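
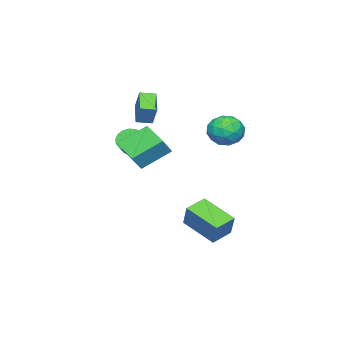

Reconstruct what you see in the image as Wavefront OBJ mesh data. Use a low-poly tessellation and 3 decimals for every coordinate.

v -1.824 2.165 1.931
v -0.901 2.531 2.362
v -1.039 0.649 1.538
v -0.116 1.015 1.969
v -0.963 0.797 2.608
v -1.449 1.734 2.851
v -0.491 1.446 1.049
v -0.977 2.383 1.292
v -0.078 2.087 1.818
v -0.369 1.686 2.781
v -1.571 1.494 1.119
v -1.862 1.093 2.082
v -1.432 2.481 2.181
v -0.508 0.699 1.719
v -1.006 0.571 2.094
v -0.464 0.786 2.348
v -1.754 2.013 2.468
v -1.211 2.228 2.722
v -1.247 1.209 2.866
v -0.729 0.952 1.178
v -0.186 1.167 1.432
v -1.476 2.394 1.552
v -0.934 2.609 1.806
v -0.693 1.971 1.034
v -0.405 2.435 2.115
v 0.057 1.544 1.884
v -0.164 1.797 1.343
v -0.45 2.348 1.486
v -0.576 2.2 2.681
v -0.114 1.309 2.45
v -0.612 1.181 2.825
v -0.898 1.731 2.968
v -0.092 1.939 2.361
v -1.826 1.871 1.45
v -1.364 0.98 1.219
v -1.042 1.449 0.932
v -1.328 1.999 1.075
v -1.997 1.636 2.016
v -1.535 0.745 1.785
v -1.49 0.832 2.414
v -1.776 1.383 2.557
v -1.848 1.241 1.539
v 1.44 -2.521 0.865
v 1.802 -2.203 0.239
v 2.662 -1.901 0.889
v 2.3 -2.219 1.515
v 1.613 -1.934 0.364
v 2.473 -1.633 1.015
v 1.389 -1.782 0.589
v 2.25 -1.481 1.24
v 1.176 -1.776 0.869
v 2.036 -1.475 1.519
v 1.015 -1.918 1.147
v 1.875 -1.616 1.798
v 0.938 -2.179 1.37
v 1.799 -1.877 2.02
v 0.96 -2.507 1.493
v 1.821 -2.206 2.143
v 1.078 -2.839 1.491
v 1.938 -2.537 2.141
v 1.267 -3.107 1.365
v 2.127 -2.806 2.016
v 1.49 -3.259 1.14
v 2.351 -2.958 1.791
v 1.704 -3.265 0.861
v 2.564 -2.964 1.511
v 1.865 -3.124 0.582
v 2.725 -2.822 1.233
v 1.941 -2.863 0.36
v 2.802 -2.561 1.01
v 1.919 -2.534 0.237
v 2.78 -2.233 0.887
v 0.667 -2.981 2.2
v -0.381 -3.734 2.964
v 0.083 -2.294 2.075
v -0.965 -3.047 2.839
v 1.105 -2.393 3.381
v 0.057 -3.146 4.145
v 0.521 -1.706 3.256
v -0.527 -2.459 4.02
v 3.588 -1.597 1.037
v 2.378 -0.549 2.098
v 4.44 -0.069 0.5
v 3.23 0.979 1.561
v 4.29 -1.679 1.919
v 3.08 -0.631 2.98
v 5.142 -0.151 1.382
v 3.932 0.897 2.443
v 2.556 1.229 -3.625
v 1.349 1.546 -3.263
v 2.798 3.177 -4.524
v 1.591 3.495 -4.162
v 3.089 1.765 -2.318
v 1.882 2.083 -1.956
v 3.331 3.714 -3.217
v 2.124 4.031 -2.855
f 1 38 17
f 38 12 41
f 17 41 6
f 38 41 17
f 1 17 13
f 17 6 18
f 13 18 2
f 17 18 13
f 1 13 22
f 13 2 23
f 22 23 8
f 13 23 22
f 1 22 34
f 22 8 37
f 34 37 11
f 22 37 34
f 1 34 38
f 34 11 42
f 38 42 12
f 34 42 38
f 2 18 29
f 18 6 32
f 29 32 10
f 18 32 29
f 6 41 19
f 41 12 40
f 19 40 5
f 41 40 19
f 12 42 39
f 42 11 35
f 39 35 3
f 42 35 39
f 11 37 36
f 37 8 24
f 36 24 7
f 37 24 36
f 8 23 28
f 23 2 25
f 28 25 9
f 23 25 28
f 4 30 16
f 30 10 31
f 16 31 5
f 30 31 16
f 4 16 14
f 16 5 15
f 14 15 3
f 16 15 14
f 4 14 21
f 14 3 20
f 21 20 7
f 14 20 21
f 4 21 26
f 21 7 27
f 26 27 9
f 21 27 26
f 4 26 30
f 26 9 33
f 30 33 10
f 26 33 30
f 5 31 19
f 31 10 32
f 19 32 6
f 31 32 19
f 3 15 39
f 15 5 40
f 39 40 12
f 15 40 39
f 7 20 36
f 20 3 35
f 36 35 11
f 20 35 36
f 9 27 28
f 27 7 24
f 28 24 8
f 27 24 28
f 10 33 29
f 33 9 25
f 29 25 2
f 33 25 29
f 44 43 47
f 44 47 45
f 45 47 48
f 45 48 46
f 47 43 49
f 47 49 48
f 48 49 50
f 48 50 46
f 49 43 51
f 49 51 50
f 50 51 52
f 50 52 46
f 51 43 53
f 51 53 52
f 52 53 54
f 52 54 46
f 53 43 55
f 53 55 54
f 54 55 56
f 54 56 46
f 55 43 57
f 55 57 56
f 56 57 58
f 56 58 46
f 57 43 59
f 57 59 58
f 58 59 60
f 58 60 46
f 59 43 61
f 59 61 60
f 60 61 62
f 60 62 46
f 61 43 63
f 61 63 62
f 62 63 64
f 62 64 46
f 63 43 65
f 63 65 64
f 64 65 66
f 64 66 46
f 65 43 67
f 65 67 66
f 66 67 68
f 66 68 46
f 67 43 69
f 67 69 68
f 68 69 70
f 68 70 46
f 69 43 71
f 69 71 70
f 70 71 72
f 70 72 46
f 71 43 44
f 71 44 72
f 72 44 45
f 72 45 46
f 74 76 73
f 77 74 73
f 73 76 75
f 75 77 73
f 74 80 76
f 78 74 77
f 78 80 74
f 76 80 75
f 79 77 75
f 75 80 79
f 79 78 77
f 80 78 79
f 82 84 81
f 85 82 81
f 81 84 83
f 83 85 81
f 82 88 84
f 86 82 85
f 86 88 82
f 84 88 83
f 87 85 83
f 83 88 87
f 87 86 85
f 88 86 87
f 90 92 89
f 93 90 89
f 89 92 91
f 91 93 89
f 90 96 92
f 94 90 93
f 94 96 90
f 92 96 91
f 95 93 91
f 91 96 95
f 95 94 93
f 96 94 95



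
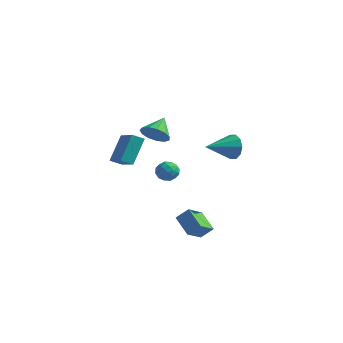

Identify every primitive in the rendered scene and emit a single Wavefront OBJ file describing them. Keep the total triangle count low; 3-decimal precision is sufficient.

v -2.292 2.495 0.719
v -1.857 2.954 -0.055
v -2.288 3.845 1.521
v -2.413 3.002 -0.134
v -2.93 2.89 0.058
v -3.245 2.652 0.46
v -3.258 2.365 0.944
v -2.964 2.118 1.357
v -2.457 1.992 1.567
v -1.897 2.025 1.508
v -1.463 2.207 1.199
v -1.293 2.481 0.737
v -1.439 2.759 0.269
v 0.267 -0.221 -0.305
v 0.839 -0.733 -0.293
v -0.519 -1.087 0.113
v 0.053 -1.599 0.125
v 0.05 -1.016 0.624
v 0.535 -0.481 0.366
v -0.215 -1.339 -0.546
v 0.27 -0.804 -0.804
v 0.54 -1.424 -0.441
v 0.704 -1.225 0.281
v -0.384 -0.595 -0.461
v -0.22 -0.396 0.261
v 0.622 -0.401 -0.335
v -0.302 -1.419 0.155
v -0.304 -1.076 0.449
v 0.032 -1.377 0.456
v 0.444 -0.252 0.051
v 0.779 -0.554 0.059
v 0.316 -0.72 0.597
v -0.459 -1.266 -0.239
v -0.124 -1.568 -0.231
v 0.288 -0.443 -0.636
v 0.624 -0.744 -0.629
v 0.004 -1.1 -0.777
v 0.782 -1.108 -0.416
v 0.321 -1.618 -0.17
v 0.163 -1.465 -0.564
v 0.448 -1.15 -0.716
v 0.879 -0.991 0.009
v 0.417 -1.5 0.255
v 0.415 -1.157 0.548
v 0.7 -0.842 0.396
v 0.703 -1.397 -0.078
v -0.097 -0.32 -0.435
v -0.559 -0.829 -0.189
v -0.38 -0.978 -0.576
v -0.095 -0.663 -0.728
v -0.001 -0.202 -0.01
v -0.462 -0.712 0.236
v -0.128 -0.67 0.536
v 0.157 -0.355 0.384
v -0.383 -0.423 -0.102
v -5.05 1.77 -1.901
v -4.95 3.169 -0.351
v -4.406 2.173 -2.305
v -4.306 3.571 -0.755
v -3.674 0.569 -0.905
v -3.574 1.967 0.645
v -3.03 0.971 -1.309
v -2.93 2.37 0.241
v 2.179 -2.46 -4.145
v 1.057 -1.675 -3.462
v 2.486 -1.237 -5.046
v 1.364 -0.452 -4.363
v 2.856 -2.108 -3.437
v 1.734 -1.323 -2.754
v 3.163 -0.885 -4.338
v 2.041 -0.1 -3.655
v 4.269 -0.738 2.903
v 4.741 -0.807 3.689
v 3.191 -2.242 3.417
v 4.3 -0.46 3.779
v 3.847 -0.219 3.534
v 3.555 -0.177 3.047
v 3.536 -0.349 2.506
v 3.797 -0.67 2.116
v 4.239 -1.017 2.026
v 4.691 -1.258 2.271
v 4.983 -1.3 2.758
v 5.002 -1.128 3.299
f 2 1 4
f 2 4 3
f 4 1 5
f 4 5 3
f 5 1 6
f 5 6 3
f 6 1 7
f 6 7 3
f 7 1 8
f 7 8 3
f 8 1 9
f 8 9 3
f 9 1 10
f 9 10 3
f 10 1 11
f 10 11 3
f 11 1 12
f 11 12 3
f 12 1 13
f 12 13 3
f 13 1 2
f 13 2 3
f 14 51 30
f 51 25 54
f 30 54 19
f 51 54 30
f 14 30 26
f 30 19 31
f 26 31 15
f 30 31 26
f 14 26 35
f 26 15 36
f 35 36 21
f 26 36 35
f 14 35 47
f 35 21 50
f 47 50 24
f 35 50 47
f 14 47 51
f 47 24 55
f 51 55 25
f 47 55 51
f 15 31 42
f 31 19 45
f 42 45 23
f 31 45 42
f 19 54 32
f 54 25 53
f 32 53 18
f 54 53 32
f 25 55 52
f 55 24 48
f 52 48 16
f 55 48 52
f 24 50 49
f 50 21 37
f 49 37 20
f 50 37 49
f 21 36 41
f 36 15 38
f 41 38 22
f 36 38 41
f 17 43 29
f 43 23 44
f 29 44 18
f 43 44 29
f 17 29 27
f 29 18 28
f 27 28 16
f 29 28 27
f 17 27 34
f 27 16 33
f 34 33 20
f 27 33 34
f 17 34 39
f 34 20 40
f 39 40 22
f 34 40 39
f 17 39 43
f 39 22 46
f 43 46 23
f 39 46 43
f 18 44 32
f 44 23 45
f 32 45 19
f 44 45 32
f 16 28 52
f 28 18 53
f 52 53 25
f 28 53 52
f 20 33 49
f 33 16 48
f 49 48 24
f 33 48 49
f 22 40 41
f 40 20 37
f 41 37 21
f 40 37 41
f 23 46 42
f 46 22 38
f 42 38 15
f 46 38 42
f 57 59 56
f 60 57 56
f 56 59 58
f 58 60 56
f 57 63 59
f 61 57 60
f 61 63 57
f 59 63 58
f 62 60 58
f 58 63 62
f 62 61 60
f 63 61 62
f 65 67 64
f 68 65 64
f 64 67 66
f 66 68 64
f 65 71 67
f 69 65 68
f 69 71 65
f 67 71 66
f 70 68 66
f 66 71 70
f 70 69 68
f 71 69 70
f 73 72 75
f 73 75 74
f 75 72 76
f 75 76 74
f 76 72 77
f 76 77 74
f 77 72 78
f 77 78 74
f 78 72 79
f 78 79 74
f 79 72 80
f 79 80 74
f 80 72 81
f 80 81 74
f 81 72 82
f 81 82 74
f 82 72 83
f 82 83 74
f 83 72 73
f 83 73 74



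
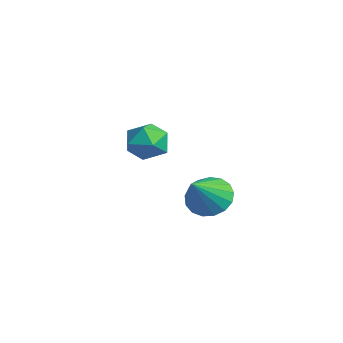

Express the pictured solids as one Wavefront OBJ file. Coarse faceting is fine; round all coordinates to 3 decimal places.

v -3.462 -2.745 0.823
v -2.531 -3.048 0.537
v -3.769 -4.252 1.423
v -2.838 -4.555 1.137
v -2.945 -3.885 1.898
v -2.755 -2.954 1.528
v -3.545 -4.346 0.432
v -3.355 -3.415 0.062
v -2.582 -4.038 0.296
v -2.211 -3.753 1.202
v -4.089 -3.547 0.758
v -3.718 -3.262 1.664
v 1.362 -2.851 -0.094
v 2.219 -2.558 -0.468
v 2.318 -3.949 1.234
v 2.126 -2.238 -0.137
v 1.858 -2.06 0.204
v 1.476 -2.062 0.477
v 1.068 -2.245 0.619
v 0.728 -2.567 0.598
v 0.533 -2.954 0.418
v 0.527 -3.318 0.122
v 0.713 -3.574 -0.224
v 1.048 -3.665 -0.54
v 1.454 -3.569 -0.754
v 1.84 -3.309 -0.816
v 2.116 -2.944 -0.713
f 1 12 6
f 1 6 2
f 1 2 8
f 1 8 11
f 1 11 12
f 2 6 10
f 6 12 5
f 12 11 3
f 11 8 7
f 8 2 9
f 4 10 5
f 4 5 3
f 4 3 7
f 4 7 9
f 4 9 10
f 5 10 6
f 3 5 12
f 7 3 11
f 9 7 8
f 10 9 2
f 14 13 16
f 14 16 15
f 16 13 17
f 16 17 15
f 17 13 18
f 17 18 15
f 18 13 19
f 18 19 15
f 19 13 20
f 19 20 15
f 20 13 21
f 20 21 15
f 21 13 22
f 21 22 15
f 22 13 23
f 22 23 15
f 23 13 24
f 23 24 15
f 24 13 25
f 24 25 15
f 25 13 26
f 25 26 15
f 26 13 27
f 26 27 15
f 27 13 14
f 27 14 15



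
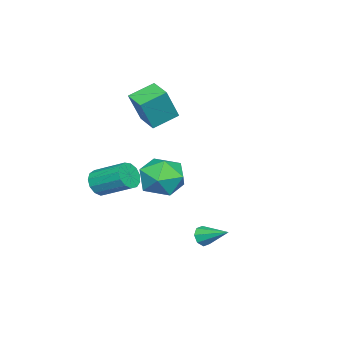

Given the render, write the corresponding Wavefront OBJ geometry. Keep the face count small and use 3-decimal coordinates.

v 1.448 1.363 -2.083
v 1.74 1.523 -2.521
v 1.692 2.637 -1.457
v 1.331 1.618 -2.556
v 0.991 1.564 -2.314
v 0.919 1.392 -1.936
v 1.157 1.203 -1.645
v 1.565 1.108 -1.61
v 1.905 1.162 -1.852
v 1.978 1.334 -2.23
v -1.766 -0.998 -0.834
v -0.965 -0.668 0.024
v -1.295 -2.892 -0.544
v -0.494 -2.562 0.314
v -1.69 -2.436 0.516
v -1.981 -1.265 0.337
v -0.279 -2.295 -0.857
v -0.57 -1.124 -1.036
v -0.045 -1.469 0.01
v -0.917 -1.556 0.858
v -1.343 -2.004 -1.378
v -2.215 -2.091 -0.53
v 2.765 -2.863 0.821
v 2.986 -3.187 1.413
v 3.077 -1.7 2.191
v 2.855 -1.377 1.599
v 3.315 -3.097 1.204
v 3.406 -1.611 1.982
v 3.469 -2.933 0.873
v 3.56 -1.447 1.651
v 3.4 -2.747 0.526
v 3.491 -1.261 1.304
v 3.129 -2.598 0.272
v 3.219 -1.112 1.05
v 2.742 -2.533 0.193
v 2.833 -1.047 0.971
v 2.363 -2.573 0.313
v 2.453 -1.086 1.091
v 2.111 -2.705 0.594
v 2.201 -1.218 1.373
v 2.067 -2.887 0.948
v 2.157 -1.401 1.726
v 2.244 -3.062 1.261
v 2.335 -1.576 2.039
v 2.587 -3.173 1.434
v 2.677 -1.687 2.212
v -2.684 -3.561 2.416
v -1.937 -3.816 4.067
v -3.656 -2.744 2.982
v -2.909 -2.999 4.633
v -1.991 -2.621 2.247
v -1.244 -2.876 3.898
v -2.963 -1.804 2.813
v -2.216 -2.059 4.464
f 2 1 4
f 2 4 3
f 4 1 5
f 4 5 3
f 5 1 6
f 5 6 3
f 6 1 7
f 6 7 3
f 7 1 8
f 7 8 3
f 8 1 9
f 8 9 3
f 9 1 10
f 9 10 3
f 10 1 2
f 10 2 3
f 11 22 16
f 11 16 12
f 11 12 18
f 11 18 21
f 11 21 22
f 12 16 20
f 16 22 15
f 22 21 13
f 21 18 17
f 18 12 19
f 14 20 15
f 14 15 13
f 14 13 17
f 14 17 19
f 14 19 20
f 15 20 16
f 13 15 22
f 17 13 21
f 19 17 18
f 20 19 12
f 24 23 27
f 24 27 25
f 25 27 28
f 25 28 26
f 27 23 29
f 27 29 28
f 28 29 30
f 28 30 26
f 29 23 31
f 29 31 30
f 30 31 32
f 30 32 26
f 31 23 33
f 31 33 32
f 32 33 34
f 32 34 26
f 33 23 35
f 33 35 34
f 34 35 36
f 34 36 26
f 35 23 37
f 35 37 36
f 36 37 38
f 36 38 26
f 37 23 39
f 37 39 38
f 38 39 40
f 38 40 26
f 39 23 41
f 39 41 40
f 40 41 42
f 40 42 26
f 41 23 43
f 41 43 42
f 42 43 44
f 42 44 26
f 43 23 45
f 43 45 44
f 44 45 46
f 44 46 26
f 45 23 24
f 45 24 46
f 46 24 25
f 46 25 26
f 48 50 47
f 51 48 47
f 47 50 49
f 49 51 47
f 48 54 50
f 52 48 51
f 52 54 48
f 50 54 49
f 53 51 49
f 49 54 53
f 53 52 51
f 54 52 53



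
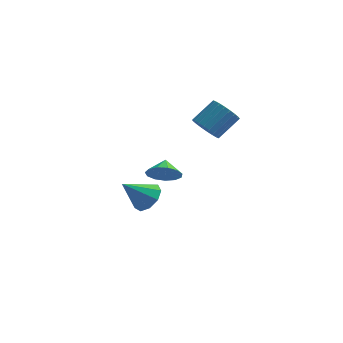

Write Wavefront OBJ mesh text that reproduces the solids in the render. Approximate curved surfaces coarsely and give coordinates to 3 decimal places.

v 1.191 -3.848 1.373
v 1.696 -3.372 0.668
v 1.109 -2.972 1.907
v 1.158 -3.336 0.527
v 0.63 -3.463 0.654
v 0.28 -3.712 1.01
v 0.219 -4.004 1.481
v 0.467 -4.248 1.918
v 0.944 -4.364 2.181
v 1.5 -4.317 2.188
v 1.958 -4.121 1.936
v 2.172 -3.838 1.506
v 2.074 -3.559 1.032
v -0.444 -0.307 -3.029
v 0.024 0.283 -2.312
v -1.716 -0.973 -1.651
v -0.502 0.648 -2.621
v -1.001 0.566 -3.121
v -1.24 0.076 -3.578
v -1.106 -0.594 -3.778
v -0.662 -1.129 -3.628
v -0.116 -1.28 -3.197
v 0.276 -0.975 -2.687
v 0.331 -0.358 -2.338
v 2.899 -1.137 3.387
v 3.609 -1.175 2.772
v 4.551 -0.201 3.799
v 3.841 -0.163 4.413
v 3.429 -0.878 2.655
v 4.371 0.096 3.682
v 3.168 -0.62 2.649
v 4.11 0.354 3.676
v 2.867 -0.441 2.756
v 3.809 0.533 3.783
v 2.57 -0.368 2.959
v 3.512 0.606 3.985
v 2.323 -0.411 3.226
v 3.265 0.563 4.253
v 2.164 -0.566 3.519
v 3.106 0.408 4.545
v 2.117 -0.807 3.791
v 3.059 0.167 4.818
v 2.189 -1.099 4.001
v 3.131 -0.125 5.028
v 2.369 -1.396 4.118
v 3.311 -0.422 5.145
v 2.63 -1.654 4.124
v 3.572 -0.68 5.151
v 2.931 -1.833 4.017
v 3.873 -0.859 5.044
v 3.228 -1.906 3.815
v 4.17 -0.932 4.841
v 3.475 -1.863 3.547
v 4.417 -0.889 4.574
v 3.634 -1.708 3.255
v 4.576 -0.734 4.281
v 3.681 -1.467 2.982
v 4.623 -0.493 4.009
f 2 1 4
f 2 4 3
f 4 1 5
f 4 5 3
f 5 1 6
f 5 6 3
f 6 1 7
f 6 7 3
f 7 1 8
f 7 8 3
f 8 1 9
f 8 9 3
f 9 1 10
f 9 10 3
f 10 1 11
f 10 11 3
f 11 1 12
f 11 12 3
f 12 1 13
f 12 13 3
f 13 1 2
f 13 2 3
f 15 14 17
f 15 17 16
f 17 14 18
f 17 18 16
f 18 14 19
f 18 19 16
f 19 14 20
f 19 20 16
f 20 14 21
f 20 21 16
f 21 14 22
f 21 22 16
f 22 14 23
f 22 23 16
f 23 14 24
f 23 24 16
f 24 14 15
f 24 15 16
f 26 25 29
f 26 29 27
f 27 29 30
f 27 30 28
f 29 25 31
f 29 31 30
f 30 31 32
f 30 32 28
f 31 25 33
f 31 33 32
f 32 33 34
f 32 34 28
f 33 25 35
f 33 35 34
f 34 35 36
f 34 36 28
f 35 25 37
f 35 37 36
f 36 37 38
f 36 38 28
f 37 25 39
f 37 39 38
f 38 39 40
f 38 40 28
f 39 25 41
f 39 41 40
f 40 41 42
f 40 42 28
f 41 25 43
f 41 43 42
f 42 43 44
f 42 44 28
f 43 25 45
f 43 45 44
f 44 45 46
f 44 46 28
f 45 25 47
f 45 47 46
f 46 47 48
f 46 48 28
f 47 25 49
f 47 49 48
f 48 49 50
f 48 50 28
f 49 25 51
f 49 51 50
f 50 51 52
f 50 52 28
f 51 25 53
f 51 53 52
f 52 53 54
f 52 54 28
f 53 25 55
f 53 55 54
f 54 55 56
f 54 56 28
f 55 25 57
f 55 57 56
f 56 57 58
f 56 58 28
f 57 25 26
f 57 26 58
f 58 26 27
f 58 27 28



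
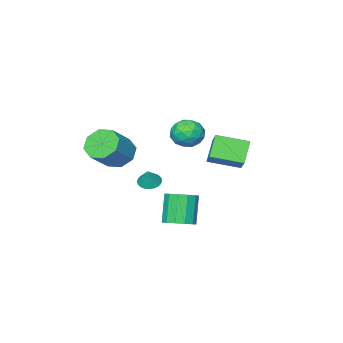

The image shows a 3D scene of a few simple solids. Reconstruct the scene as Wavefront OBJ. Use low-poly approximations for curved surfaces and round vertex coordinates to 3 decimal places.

v 0.46 -0.954 -3.915
v 1.088 -0.973 -4.175
v 0.88 -0.606 -2.925
v 1.015 -0.724 -4.232
v 0.858 -0.51 -4.241
v 0.641 -0.364 -4.2
v 0.395 -0.308 -4.115
v 0.16 -0.35 -4
v -0.03 -0.484 -3.872
v -0.145 -0.69 -3.751
v -0.168 -0.936 -3.654
v -0.096 -1.185 -3.597
v 0.061 -1.399 -3.589
v 0.279 -1.545 -3.63
v 0.524 -1.601 -3.714
v 0.76 -1.559 -3.829
v 0.949 -1.424 -3.957
v 1.065 -1.219 -4.078
v -1.218 1.623 -0.13
v -0.601 1.293 -0.872
v -0.919 0.247 0.732
v -0.302 -0.083 -0.01
v -0.028 0.715 0.564
v -0.213 1.565 0.032
v -1.307 -0.025 -0.172
v -1.492 0.825 -0.704
v -0.656 0.274 -0.897
v 0.135 0.731 -0.443
v -1.655 0.809 0.303
v -0.864 1.266 0.757
v -0.936 1.578 -0.576
v -0.584 -0.038 0.436
v -0.423 0.43 0.774
v -0.06 0.236 0.338
v -0.708 1.738 -0.046
v -0.345 1.544 -0.481
v -0.008 1.205 0.362
v -1.175 -0.004 0.341
v -0.812 -0.198 -0.094
v -1.46 1.304 -0.478
v -1.097 1.11 -0.914
v -1.512 0.335 -0.502
v -0.605 0.786 -1.027
v -0.429 -0.023 -0.521
v -1.02 0.012 -0.616
v -1.129 0.511 -0.929
v -0.141 1.054 -0.76
v 0.035 0.246 -0.254
v 0.196 0.715 0.084
v 0.087 1.214 -0.229
v -0.173 0.456 -0.775
v -1.555 1.294 0.114
v -1.379 0.486 0.62
v -1.607 0.326 0.089
v -1.716 0.825 -0.224
v -1.091 1.563 0.381
v -0.915 0.754 0.887
v -0.391 1.029 0.789
v -0.5 1.528 0.476
v -1.347 1.084 0.635
v 3.157 -0.261 -0.726
v 3.851 -0.321 -1.539
v 5.277 0.02 -0.346
v 4.583 0.081 0.466
v 3.571 0.439 -1.422
v 4.997 0.781 -0.229
v 3.049 0.79 -0.897
v 4.474 1.131 0.295
v 2.59 0.525 -0.273
v 4.016 0.866 0.92
v 2.463 -0.2 0.086
v 3.889 0.141 1.279
v 2.743 -0.961 -0.031
v 4.169 -0.619 1.162
v 3.266 -1.311 -0.555
v 4.691 -0.97 0.637
v 3.724 -1.046 -1.18
v 5.15 -0.705 0.013
v -1.4 1.599 -2.101
v -2.276 1.107 -0.908
v -2.712 2.906 -2.525
v -3.588 2.414 -1.332
v -0.712 2.586 -1.188
v -1.588 2.094 0.005
v -2.024 3.893 -1.612
v -2.9 3.401 -0.419
v 2.772 4.116 -4.48
v 3.609 4.118 -4.149
v 2.945 3.565 -2.468
v 2.108 3.564 -2.8
v 3.423 4.583 -4.07
v 2.759 4.03 -2.389
v 3.03 4.9 -4.121
v 2.366 4.347 -2.44
v 2.556 4.968 -4.286
v 1.891 4.415 -2.605
v 2.15 4.766 -4.513
v 1.485 4.213 -2.832
v 1.942 4.357 -4.73
v 1.277 3.805 -3.049
v 1.997 3.872 -4.867
v 1.333 3.32 -3.186
v 2.299 3.465 -4.882
v 1.634 2.912 -3.201
v 2.75 3.264 -4.769
v 2.086 2.712 -3.088
v 3.209 3.334 -4.565
v 2.545 2.781 -2.884
v 3.529 3.652 -4.334
v 2.865 3.1 -2.653
f 2 1 4
f 2 4 3
f 4 1 5
f 4 5 3
f 5 1 6
f 5 6 3
f 6 1 7
f 6 7 3
f 7 1 8
f 7 8 3
f 8 1 9
f 8 9 3
f 9 1 10
f 9 10 3
f 10 1 11
f 10 11 3
f 11 1 12
f 11 12 3
f 12 1 13
f 12 13 3
f 13 1 14
f 13 14 3
f 14 1 15
f 14 15 3
f 15 1 16
f 15 16 3
f 16 1 17
f 16 17 3
f 17 1 18
f 17 18 3
f 18 1 2
f 18 2 3
f 19 56 35
f 56 30 59
f 35 59 24
f 56 59 35
f 19 35 31
f 35 24 36
f 31 36 20
f 35 36 31
f 19 31 40
f 31 20 41
f 40 41 26
f 31 41 40
f 19 40 52
f 40 26 55
f 52 55 29
f 40 55 52
f 19 52 56
f 52 29 60
f 56 60 30
f 52 60 56
f 20 36 47
f 36 24 50
f 47 50 28
f 36 50 47
f 24 59 37
f 59 30 58
f 37 58 23
f 59 58 37
f 30 60 57
f 60 29 53
f 57 53 21
f 60 53 57
f 29 55 54
f 55 26 42
f 54 42 25
f 55 42 54
f 26 41 46
f 41 20 43
f 46 43 27
f 41 43 46
f 22 48 34
f 48 28 49
f 34 49 23
f 48 49 34
f 22 34 32
f 34 23 33
f 32 33 21
f 34 33 32
f 22 32 39
f 32 21 38
f 39 38 25
f 32 38 39
f 22 39 44
f 39 25 45
f 44 45 27
f 39 45 44
f 22 44 48
f 44 27 51
f 48 51 28
f 44 51 48
f 23 49 37
f 49 28 50
f 37 50 24
f 49 50 37
f 21 33 57
f 33 23 58
f 57 58 30
f 33 58 57
f 25 38 54
f 38 21 53
f 54 53 29
f 38 53 54
f 27 45 46
f 45 25 42
f 46 42 26
f 45 42 46
f 28 51 47
f 51 27 43
f 47 43 20
f 51 43 47
f 62 61 65
f 62 65 63
f 63 65 66
f 63 66 64
f 65 61 67
f 65 67 66
f 66 67 68
f 66 68 64
f 67 61 69
f 67 69 68
f 68 69 70
f 68 70 64
f 69 61 71
f 69 71 70
f 70 71 72
f 70 72 64
f 71 61 73
f 71 73 72
f 72 73 74
f 72 74 64
f 73 61 75
f 73 75 74
f 74 75 76
f 74 76 64
f 75 61 77
f 75 77 76
f 76 77 78
f 76 78 64
f 77 61 62
f 77 62 78
f 78 62 63
f 78 63 64
f 80 82 79
f 83 80 79
f 79 82 81
f 81 83 79
f 80 86 82
f 84 80 83
f 84 86 80
f 82 86 81
f 85 83 81
f 81 86 85
f 85 84 83
f 86 84 85
f 88 87 91
f 88 91 89
f 89 91 92
f 89 92 90
f 91 87 93
f 91 93 92
f 92 93 94
f 92 94 90
f 93 87 95
f 93 95 94
f 94 95 96
f 94 96 90
f 95 87 97
f 95 97 96
f 96 97 98
f 96 98 90
f 97 87 99
f 97 99 98
f 98 99 100
f 98 100 90
f 99 87 101
f 99 101 100
f 100 101 102
f 100 102 90
f 101 87 103
f 101 103 102
f 102 103 104
f 102 104 90
f 103 87 105
f 103 105 104
f 104 105 106
f 104 106 90
f 105 87 107
f 105 107 106
f 106 107 108
f 106 108 90
f 107 87 109
f 107 109 108
f 108 109 110
f 108 110 90
f 109 87 88
f 109 88 110
f 110 88 89
f 110 89 90



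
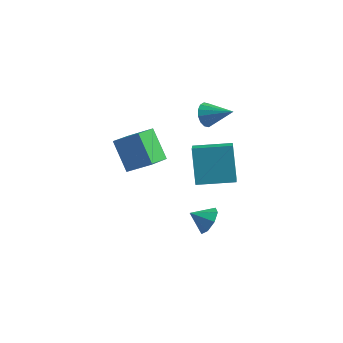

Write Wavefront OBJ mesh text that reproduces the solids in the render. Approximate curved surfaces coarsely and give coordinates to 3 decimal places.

v 2.767 -1.818 0.518
v 3.202 -2.763 1.193
v 2.087 -0.88 2.27
v 2.522 -1.825 2.945
v 4.498 -0.895 0.695
v 4.933 -1.84 1.37
v 3.818 0.043 2.447
v 4.253 -0.902 3.122
v 2.736 -0.3 -3.955
v 3.155 -0.126 -3.224
v 1.864 -0.68 -3.365
v 2.791 0.382 -3.433
v 2.396 0.49 -3.948
v 2.2 0.136 -4.467
v 2.318 -0.473 -4.686
v 2.681 -0.981 -4.477
v 3.076 -1.089 -3.962
v 3.273 -0.735 -3.443
v 1.61 1.632 2.582
v 1.885 2.021 2.003
v 3.05 1.708 3.318
v 1.746 2.289 2.247
v 1.57 2.381 2.581
v 1.405 2.272 2.915
v 1.295 1.992 3.16
v 1.269 1.615 3.25
v 1.334 1.243 3.161
v 1.473 0.975 2.917
v 1.649 0.883 2.583
v 1.814 0.992 2.249
v 1.924 1.272 2.004
v 1.95 1.649 1.914
v -3.382 2.541 -1.758
v -3.482 1.124 -1.137
v -2.051 2.845 -0.849
v -2.151 1.428 -0.228
v -2.209 1.812 -3.232
v -2.309 0.395 -2.611
v -0.878 2.116 -2.323
v -0.978 0.699 -1.702
f 2 4 1
f 5 2 1
f 1 4 3
f 3 5 1
f 2 8 4
f 6 2 5
f 6 8 2
f 4 8 3
f 7 5 3
f 3 8 7
f 7 6 5
f 8 6 7
f 10 9 12
f 10 12 11
f 12 9 13
f 12 13 11
f 13 9 14
f 13 14 11
f 14 9 15
f 14 15 11
f 15 9 16
f 15 16 11
f 16 9 17
f 16 17 11
f 17 9 18
f 17 18 11
f 18 9 10
f 18 10 11
f 20 19 22
f 20 22 21
f 22 19 23
f 22 23 21
f 23 19 24
f 23 24 21
f 24 19 25
f 24 25 21
f 25 19 26
f 25 26 21
f 26 19 27
f 26 27 21
f 27 19 28
f 27 28 21
f 28 19 29
f 28 29 21
f 29 19 30
f 29 30 21
f 30 19 31
f 30 31 21
f 31 19 32
f 31 32 21
f 32 19 20
f 32 20 21
f 34 36 33
f 37 34 33
f 33 36 35
f 35 37 33
f 34 40 36
f 38 34 37
f 38 40 34
f 36 40 35
f 39 37 35
f 35 40 39
f 39 38 37
f 40 38 39



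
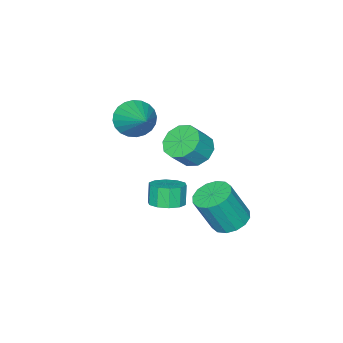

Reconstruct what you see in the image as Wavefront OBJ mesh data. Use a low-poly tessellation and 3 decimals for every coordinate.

v -1.819 3.976 -0.367
v -1.073 4.368 -0.538
v -0.435 3.896 1.155
v -1.181 3.504 1.327
v -1.329 4.682 -0.354
v -0.691 4.211 1.339
v -1.716 4.808 -0.174
v -1.078 4.336 1.52
v -2.131 4.71 -0.045
v -1.493 4.238 1.649
v -2.462 4.416 -0.002
v -1.824 3.944 1.691
v -2.621 4.003 -0.057
v -1.983 3.532 1.636
v -2.565 3.584 -0.195
v -1.927 3.112 1.498
v -2.309 3.269 -0.379
v -1.671 2.798 1.314
v -1.922 3.144 -0.56
v -1.284 2.672 1.134
v -1.507 3.242 -0.689
v -0.869 2.77 1.005
v -1.176 3.536 -0.731
v -0.538 3.064 0.962
v -1.017 3.948 -0.676
v -0.379 3.477 1.017
v -1.99 -1.321 3.15
v -1.222 -1.427 2.618
v -1.13 0.101 4.11
v -1.411 -1.181 2.423
v -1.688 -0.956 2.338
v -2.011 -0.786 2.377
v -2.331 -0.698 2.533
v -2.599 -0.705 2.784
v -2.774 -0.806 3.09
v -2.83 -0.985 3.405
v -2.758 -1.215 3.681
v -2.57 -1.462 3.877
v -2.293 -1.686 3.961
v -1.97 -1.856 3.923
v -1.65 -1.944 3.766
v -1.382 -1.937 3.516
v -1.206 -1.836 3.21
v -1.15 -1.657 2.894
v -1.374 2.495 3.418
v -0.839 2.073 2.894
v -0.111 1.923 3.757
v -0.646 2.345 4.282
v -0.713 2.589 2.876
v 0.016 2.439 3.74
v -0.839 3.069 3.066
v -0.111 2.919 3.93
v -1.17 3.33 3.391
v -0.441 3.18 4.254
v -1.579 3.272 3.725
v -0.85 3.122 4.589
v -1.909 2.917 3.943
v -1.181 2.767 4.806
v -2.036 2.401 3.96
v -1.307 2.251 4.824
v -1.909 1.921 3.77
v -1.181 1.771 4.634
v -1.579 1.66 3.446
v -0.85 1.51 4.309
v -1.17 1.718 3.111
v -0.441 1.568 3.975
v -1.557 0.8 -0.889
v -0.863 0.45 -0.744
v -1.17 0.23 0.193
v -1.863 0.58 0.049
v -0.824 0.921 -0.621
v -1.13 0.701 0.316
v -1.064 1.345 -0.6
v -1.37 1.126 0.337
v -1.493 1.562 -0.689
v -1.799 1.342 0.248
v -1.946 1.487 -0.855
v -2.252 1.267 0.083
v -2.25 1.15 -1.033
v -2.557 0.93 -0.096
v -2.29 0.679 -1.156
v -2.596 0.459 -0.219
v -2.05 0.254 -1.177
v -2.356 0.035 -0.24
v -1.621 0.038 -1.088
v -1.927 -0.182 -0.151
v -1.168 0.113 -0.923
v -1.474 -0.107 0.015
f 2 1 5
f 2 5 3
f 3 5 6
f 3 6 4
f 5 1 7
f 5 7 6
f 6 7 8
f 6 8 4
f 7 1 9
f 7 9 8
f 8 9 10
f 8 10 4
f 9 1 11
f 9 11 10
f 10 11 12
f 10 12 4
f 11 1 13
f 11 13 12
f 12 13 14
f 12 14 4
f 13 1 15
f 13 15 14
f 14 15 16
f 14 16 4
f 15 1 17
f 15 17 16
f 16 17 18
f 16 18 4
f 17 1 19
f 17 19 18
f 18 19 20
f 18 20 4
f 19 1 21
f 19 21 20
f 20 21 22
f 20 22 4
f 21 1 23
f 21 23 22
f 22 23 24
f 22 24 4
f 23 1 25
f 23 25 24
f 24 25 26
f 24 26 4
f 25 1 2
f 25 2 26
f 26 2 3
f 26 3 4
f 28 27 30
f 28 30 29
f 30 27 31
f 30 31 29
f 31 27 32
f 31 32 29
f 32 27 33
f 32 33 29
f 33 27 34
f 33 34 29
f 34 27 35
f 34 35 29
f 35 27 36
f 35 36 29
f 36 27 37
f 36 37 29
f 37 27 38
f 37 38 29
f 38 27 39
f 38 39 29
f 39 27 40
f 39 40 29
f 40 27 41
f 40 41 29
f 41 27 42
f 41 42 29
f 42 27 43
f 42 43 29
f 43 27 44
f 43 44 29
f 44 27 28
f 44 28 29
f 46 45 49
f 46 49 47
f 47 49 50
f 47 50 48
f 49 45 51
f 49 51 50
f 50 51 52
f 50 52 48
f 51 45 53
f 51 53 52
f 52 53 54
f 52 54 48
f 53 45 55
f 53 55 54
f 54 55 56
f 54 56 48
f 55 45 57
f 55 57 56
f 56 57 58
f 56 58 48
f 57 45 59
f 57 59 58
f 58 59 60
f 58 60 48
f 59 45 61
f 59 61 60
f 60 61 62
f 60 62 48
f 61 45 63
f 61 63 62
f 62 63 64
f 62 64 48
f 63 45 65
f 63 65 64
f 64 65 66
f 64 66 48
f 65 45 46
f 65 46 66
f 66 46 47
f 66 47 48
f 68 67 71
f 68 71 69
f 69 71 72
f 69 72 70
f 71 67 73
f 71 73 72
f 72 73 74
f 72 74 70
f 73 67 75
f 73 75 74
f 74 75 76
f 74 76 70
f 75 67 77
f 75 77 76
f 76 77 78
f 76 78 70
f 77 67 79
f 77 79 78
f 78 79 80
f 78 80 70
f 79 67 81
f 79 81 80
f 80 81 82
f 80 82 70
f 81 67 83
f 81 83 82
f 82 83 84
f 82 84 70
f 83 67 85
f 83 85 84
f 84 85 86
f 84 86 70
f 85 67 87
f 85 87 86
f 86 87 88
f 86 88 70
f 87 67 68
f 87 68 88
f 88 68 69
f 88 69 70



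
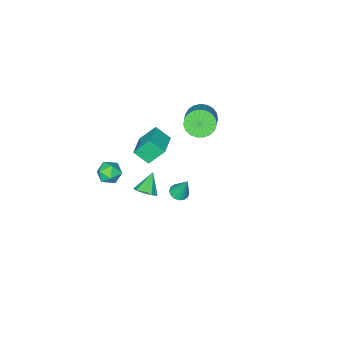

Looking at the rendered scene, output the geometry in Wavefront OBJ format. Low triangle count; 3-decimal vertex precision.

v 1.441 -2.482 -1.493
v 1.846 -2.185 -1.035
v 0.639 -2.818 -0.567
v 1.534 -1.879 -1.194
v 1.178 -1.855 -1.494
v 0.946 -2.125 -1.792
v 0.945 -2.562 -1.951
v 1.176 -2.962 -1.896
v 1.531 -3.137 -1.652
v 1.844 -3.006 -1.334
v 1.968 -2.63 -1.09
v -0.824 -3.068 1.316
v -0.422 -3.819 1.98
v 0.322 -2.195 1.61
v 0.723 -2.946 2.274
v -0.143 -3.614 0.286
v 0.258 -4.365 0.95
v 1.002 -2.741 0.58
v 1.404 -3.492 1.244
v 3.43 -1.945 2.167
v 4.163 -1.959 2.229
v 3.437 -3.081 1.811
v 4.17 -3.095 1.873
v 3.751 -3.049 2.476
v 3.746 -2.347 2.696
v 3.854 -2.693 1.344
v 3.849 -1.991 1.564
v 4.425 -2.422 1.721
v 4.361 -2.642 2.42
v 3.239 -2.398 1.62
v 3.175 -2.618 2.319
v 1.839 0.666 1.522
v 2.329 0.864 1.48
v 1.741 1.194 2.858
v 2.164 1.063 1.389
v 1.911 1.156 1.334
v 1.64 1.118 1.329
v 1.421 0.958 1.376
v 1.315 0.72 1.462
v 1.349 0.468 1.564
v 1.514 0.269 1.655
v 1.766 0.176 1.71
v 2.038 0.214 1.715
v 2.256 0.374 1.668
v 2.363 0.612 1.582
v -3.661 -3.808 0.577
v -3.018 -3.832 -0.039
v -1.956 -2.757 1.028
v -2.599 -2.732 1.643
v -3.213 -3.536 -0.143
v -2.152 -2.46 0.924
v -3.486 -3.286 -0.123
v -2.424 -2.211 0.944
v -3.789 -3.127 0.018
v -2.727 -2.051 1.085
v -4.07 -3.086 0.255
v -3.008 -2.01 1.322
v -4.28 -3.169 0.548
v -3.218 -2.093 1.615
v -4.383 -3.363 0.846
v -3.321 -2.287 1.913
v -4.361 -3.633 1.098
v -3.299 -2.558 2.164
v -4.218 -3.934 1.259
v -3.156 -2.859 2.326
v -3.979 -4.213 1.302
v -2.917 -3.138 2.369
v -3.685 -4.422 1.22
v -2.623 -3.347 2.287
v -3.386 -4.525 1.026
v -2.325 -3.449 2.093
v -3.136 -4.504 0.755
v -2.074 -3.428 1.822
v -2.975 -4.362 0.453
v -1.914 -3.286 1.52
v -2.934 -4.124 0.172
v -1.872 -3.049 1.239
f 2 1 4
f 2 4 3
f 4 1 5
f 4 5 3
f 5 1 6
f 5 6 3
f 6 1 7
f 6 7 3
f 7 1 8
f 7 8 3
f 8 1 9
f 8 9 3
f 9 1 10
f 9 10 3
f 10 1 11
f 10 11 3
f 11 1 2
f 11 2 3
f 13 15 12
f 16 13 12
f 12 15 14
f 14 16 12
f 13 19 15
f 17 13 16
f 17 19 13
f 15 19 14
f 18 16 14
f 14 19 18
f 18 17 16
f 19 17 18
f 20 31 25
f 20 25 21
f 20 21 27
f 20 27 30
f 20 30 31
f 21 25 29
f 25 31 24
f 31 30 22
f 30 27 26
f 27 21 28
f 23 29 24
f 23 24 22
f 23 22 26
f 23 26 28
f 23 28 29
f 24 29 25
f 22 24 31
f 26 22 30
f 28 26 27
f 29 28 21
f 33 32 35
f 33 35 34
f 35 32 36
f 35 36 34
f 36 32 37
f 36 37 34
f 37 32 38
f 37 38 34
f 38 32 39
f 38 39 34
f 39 32 40
f 39 40 34
f 40 32 41
f 40 41 34
f 41 32 42
f 41 42 34
f 42 32 43
f 42 43 34
f 43 32 44
f 43 44 34
f 44 32 45
f 44 45 34
f 45 32 33
f 45 33 34
f 47 46 50
f 47 50 48
f 48 50 51
f 48 51 49
f 50 46 52
f 50 52 51
f 51 52 53
f 51 53 49
f 52 46 54
f 52 54 53
f 53 54 55
f 53 55 49
f 54 46 56
f 54 56 55
f 55 56 57
f 55 57 49
f 56 46 58
f 56 58 57
f 57 58 59
f 57 59 49
f 58 46 60
f 58 60 59
f 59 60 61
f 59 61 49
f 60 46 62
f 60 62 61
f 61 62 63
f 61 63 49
f 62 46 64
f 62 64 63
f 63 64 65
f 63 65 49
f 64 46 66
f 64 66 65
f 65 66 67
f 65 67 49
f 66 46 68
f 66 68 67
f 67 68 69
f 67 69 49
f 68 46 70
f 68 70 69
f 69 70 71
f 69 71 49
f 70 46 72
f 70 72 71
f 71 72 73
f 71 73 49
f 72 46 74
f 72 74 73
f 73 74 75
f 73 75 49
f 74 46 76
f 74 76 75
f 75 76 77
f 75 77 49
f 76 46 47
f 76 47 77
f 77 47 48
f 77 48 49



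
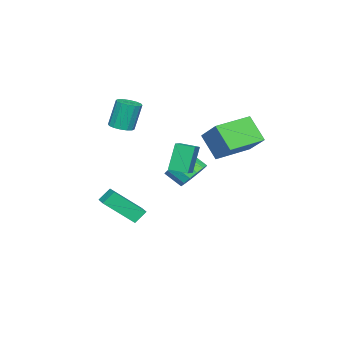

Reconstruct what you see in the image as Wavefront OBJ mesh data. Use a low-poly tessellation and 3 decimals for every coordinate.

v -4.681 2.346 -0.331
v -5.031 1.342 0.982
v -3.9 3.554 0.8
v -4.25 2.55 2.114
v -2.85 1.39 -0.574
v -3.2 0.386 0.74
v -2.069 2.598 0.558
v -2.419 1.594 1.871
v -1.598 -0.327 -1.143
v -2.177 -0.243 0.432
v -1.759 0.684 -1.256
v -2.338 0.768 0.318
v -0.802 -0.168 -0.858
v -1.381 -0.084 0.716
v -0.963 0.843 -0.972
v -1.542 0.927 0.603
v -3.03 -4.141 0.579
v -2.48 -4.517 0.758
v -2.82 -4.235 2.399
v -3.37 -3.859 2.221
v -2.357 -4.184 0.726
v -2.697 -3.901 2.368
v -2.414 -3.838 0.655
v -2.755 -3.556 2.296
v -2.637 -3.574 0.563
v -2.977 -3.292 2.205
v -2.965 -3.462 0.476
v -3.305 -3.18 2.118
v -3.31 -3.532 0.416
v -3.65 -3.25 2.058
v -3.58 -3.765 0.401
v -3.92 -3.483 2.042
v -3.703 -4.099 0.432
v -4.043 -3.816 2.074
v -3.645 -4.444 0.504
v -3.986 -4.162 2.145
v -3.423 -4.708 0.595
v -3.763 -4.426 2.237
v -3.095 -4.82 0.682
v -3.435 -4.538 2.324
v -2.75 -4.75 0.742
v -3.09 -4.468 2.384
v -3.011 0.086 -2.04
v -2.677 -0.46 -2.755
v -2.595 -1.353 -2.036
v -2.929 -0.806 -1.32
v -2.273 -0.256 -2.55
v -2.191 -1.149 -1.83
v -2.067 0.039 -2.207
v -1.985 -0.854 -1.487
v -2.114 0.347 -1.82
v -2.031 -0.546 -1.1
v -2.401 0.585 -1.492
v -2.318 -0.308 -0.772
v -2.852 0.69 -1.31
v -2.769 -0.203 -0.59
v -3.345 0.633 -1.324
v -3.263 -0.26 -0.605
v -3.749 0.429 -1.53
v -3.667 -0.464 -0.81
v -3.955 0.134 -1.873
v -3.873 -0.759 -1.153
v -3.909 -0.174 -2.26
v -3.826 -1.067 -1.54
v -3.622 -0.412 -2.588
v -3.539 -1.305 -1.868
v -3.171 -0.517 -2.77
v -3.088 -1.41 -2.05
v -2.058 -2.39 -4.475
v -1.213 -3.745 -3.066
v -1.236 -1.647 -4.254
v -0.39 -3.003 -2.846
v -1.55 -2.757 -5.134
v -0.704 -4.113 -3.726
v -0.727 -2.015 -4.914
v 0.118 -3.37 -3.505
f 2 4 1
f 5 2 1
f 1 4 3
f 3 5 1
f 2 8 4
f 6 2 5
f 6 8 2
f 4 8 3
f 7 5 3
f 3 8 7
f 7 6 5
f 8 6 7
f 10 12 9
f 13 10 9
f 9 12 11
f 11 13 9
f 10 16 12
f 14 10 13
f 14 16 10
f 12 16 11
f 15 13 11
f 11 16 15
f 15 14 13
f 16 14 15
f 18 17 21
f 18 21 19
f 19 21 22
f 19 22 20
f 21 17 23
f 21 23 22
f 22 23 24
f 22 24 20
f 23 17 25
f 23 25 24
f 24 25 26
f 24 26 20
f 25 17 27
f 25 27 26
f 26 27 28
f 26 28 20
f 27 17 29
f 27 29 28
f 28 29 30
f 28 30 20
f 29 17 31
f 29 31 30
f 30 31 32
f 30 32 20
f 31 17 33
f 31 33 32
f 32 33 34
f 32 34 20
f 33 17 35
f 33 35 34
f 34 35 36
f 34 36 20
f 35 17 37
f 35 37 36
f 36 37 38
f 36 38 20
f 37 17 39
f 37 39 38
f 38 39 40
f 38 40 20
f 39 17 41
f 39 41 40
f 40 41 42
f 40 42 20
f 41 17 18
f 41 18 42
f 42 18 19
f 42 19 20
f 44 43 47
f 44 47 45
f 45 47 48
f 45 48 46
f 47 43 49
f 47 49 48
f 48 49 50
f 48 50 46
f 49 43 51
f 49 51 50
f 50 51 52
f 50 52 46
f 51 43 53
f 51 53 52
f 52 53 54
f 52 54 46
f 53 43 55
f 53 55 54
f 54 55 56
f 54 56 46
f 55 43 57
f 55 57 56
f 56 57 58
f 56 58 46
f 57 43 59
f 57 59 58
f 58 59 60
f 58 60 46
f 59 43 61
f 59 61 60
f 60 61 62
f 60 62 46
f 61 43 63
f 61 63 62
f 62 63 64
f 62 64 46
f 63 43 65
f 63 65 64
f 64 65 66
f 64 66 46
f 65 43 67
f 65 67 66
f 66 67 68
f 66 68 46
f 67 43 44
f 67 44 68
f 68 44 45
f 68 45 46
f 70 72 69
f 73 70 69
f 69 72 71
f 71 73 69
f 70 76 72
f 74 70 73
f 74 76 70
f 72 76 71
f 75 73 71
f 71 76 75
f 75 74 73
f 76 74 75



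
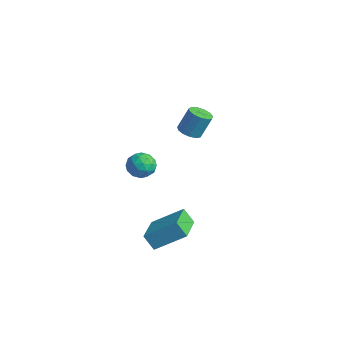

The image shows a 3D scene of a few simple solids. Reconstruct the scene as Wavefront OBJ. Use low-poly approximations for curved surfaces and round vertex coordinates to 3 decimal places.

v -2.362 3.408 0.912
v -1.796 3.679 0.707
v -1.612 4.243 1.964
v -2.178 3.972 2.168
v -2.063 3.927 0.635
v -1.88 4.492 1.892
v -2.425 4.011 0.65
v -2.242 4.575 1.907
v -2.767 3.903 0.749
v -2.584 4.467 2.006
v -2.981 3.637 0.899
v -2.797 4.202 2.156
v -2.997 3.299 1.053
v -2.814 3.864 2.31
v -2.812 2.996 1.162
v -2.629 3.56 2.419
v -2.484 2.823 1.192
v -2.301 3.387 2.449
v -2.117 2.836 1.132
v -1.934 3.4 2.389
v -1.828 3.031 1.003
v -1.644 3.595 2.26
v -1.708 3.345 0.844
v -1.525 3.909 2.101
v 1.981 -2.226 3.68
v 2.643 -2.273 3.34
v 2.297 -3.127 4.42
v 2.959 -3.174 4.08
v 2.796 -2.577 4.499
v 2.601 -2.021 4.041
v 2.339 -3.379 3.719
v 2.144 -2.823 3.261
v 2.865 -2.986 3.364
v 3.147 -2.49 3.846
v 1.793 -2.91 3.914
v 2.075 -2.414 4.396
v 2.284 -2.171 3.445
v 2.656 -3.229 4.315
v 2.56 -2.879 4.561
v 2.949 -2.906 4.361
v 2.259 -2.022 3.857
v 2.649 -2.05 3.657
v 2.739 -2.229 4.338
v 2.291 -3.35 4.103
v 2.681 -3.378 3.903
v 1.991 -2.494 3.399
v 2.38 -2.521 3.199
v 2.201 -3.171 3.422
v 2.804 -2.617 3.259
v 2.99 -3.146 3.694
v 2.625 -3.267 3.482
v 2.511 -2.94 3.213
v 2.97 -2.326 3.542
v 3.156 -2.855 3.978
v 3.06 -2.505 4.223
v 2.945 -2.178 3.954
v 3.1 -2.745 3.557
v 1.784 -2.545 3.782
v 1.97 -3.074 4.218
v 1.995 -3.222 3.806
v 1.88 -2.895 3.537
v 1.95 -2.254 4.066
v 2.136 -2.783 4.501
v 2.429 -2.46 4.547
v 2.315 -2.133 4.278
v 1.84 -2.655 4.203
v 1.809 -1.136 -2.2
v 1.313 -1.375 -1.463
v 2.717 0.08 -1.196
v 2.221 -0.159 -0.459
v 3.099 -2.461 -1.761
v 2.603 -2.7 -1.024
v 4.007 -1.245 -0.757
v 3.511 -1.484 -0.02
f 2 1 5
f 2 5 3
f 3 5 6
f 3 6 4
f 5 1 7
f 5 7 6
f 6 7 8
f 6 8 4
f 7 1 9
f 7 9 8
f 8 9 10
f 8 10 4
f 9 1 11
f 9 11 10
f 10 11 12
f 10 12 4
f 11 1 13
f 11 13 12
f 12 13 14
f 12 14 4
f 13 1 15
f 13 15 14
f 14 15 16
f 14 16 4
f 15 1 17
f 15 17 16
f 16 17 18
f 16 18 4
f 17 1 19
f 17 19 18
f 18 19 20
f 18 20 4
f 19 1 21
f 19 21 20
f 20 21 22
f 20 22 4
f 21 1 23
f 21 23 22
f 22 23 24
f 22 24 4
f 23 1 2
f 23 2 24
f 24 2 3
f 24 3 4
f 25 62 41
f 62 36 65
f 41 65 30
f 62 65 41
f 25 41 37
f 41 30 42
f 37 42 26
f 41 42 37
f 25 37 46
f 37 26 47
f 46 47 32
f 37 47 46
f 25 46 58
f 46 32 61
f 58 61 35
f 46 61 58
f 25 58 62
f 58 35 66
f 62 66 36
f 58 66 62
f 26 42 53
f 42 30 56
f 53 56 34
f 42 56 53
f 30 65 43
f 65 36 64
f 43 64 29
f 65 64 43
f 36 66 63
f 66 35 59
f 63 59 27
f 66 59 63
f 35 61 60
f 61 32 48
f 60 48 31
f 61 48 60
f 32 47 52
f 47 26 49
f 52 49 33
f 47 49 52
f 28 54 40
f 54 34 55
f 40 55 29
f 54 55 40
f 28 40 38
f 40 29 39
f 38 39 27
f 40 39 38
f 28 38 45
f 38 27 44
f 45 44 31
f 38 44 45
f 28 45 50
f 45 31 51
f 50 51 33
f 45 51 50
f 28 50 54
f 50 33 57
f 54 57 34
f 50 57 54
f 29 55 43
f 55 34 56
f 43 56 30
f 55 56 43
f 27 39 63
f 39 29 64
f 63 64 36
f 39 64 63
f 31 44 60
f 44 27 59
f 60 59 35
f 44 59 60
f 33 51 52
f 51 31 48
f 52 48 32
f 51 48 52
f 34 57 53
f 57 33 49
f 53 49 26
f 57 49 53
f 68 70 67
f 71 68 67
f 67 70 69
f 69 71 67
f 68 74 70
f 72 68 71
f 72 74 68
f 70 74 69
f 73 71 69
f 69 74 73
f 73 72 71
f 74 72 73



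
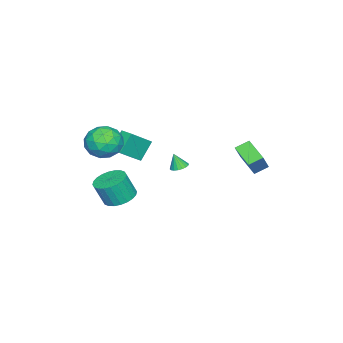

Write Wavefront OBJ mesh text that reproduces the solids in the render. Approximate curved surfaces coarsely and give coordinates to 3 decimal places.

v -2.753 2.976 -1.447
v -3.355 3.629 -1.009
v -1.913 4.208 -2.13
v -2.514 4.861 -1.692
v -1.746 3.019 -0.128
v -2.347 3.672 0.31
v -0.905 4.251 -0.811
v -1.507 4.904 -0.373
v 0.336 0.433 -1.24
v 0.751 0.822 -1.126
v 0.384 0.087 -0.24
v 0.534 0.951 -1.071
v 0.278 0.977 -1.05
v 0.034 0.896 -1.066
v -0.151 0.723 -1.117
v -0.239 0.492 -1.193
v -0.213 0.25 -1.277
v -0.078 0.044 -1.355
v 0.138 -0.085 -1.41
v 0.394 -0.112 -1.431
v 0.639 -0.03 -1.415
v 0.823 0.143 -1.364
v 0.911 0.374 -1.288
v 0.885 0.616 -1.203
v -0.97 -3.335 -2.077
v -1.909 -3.063 -0.874
v -0.643 -2.521 -2.006
v -1.582 -2.249 -0.803
v 0.402 -3.991 -0.857
v -0.537 -3.719 0.346
v 0.729 -3.177 -0.786
v -0.21 -2.905 0.417
v 0.533 -3.342 -4.691
v 1.211 -2.512 -4.56
v 1.545 -3.028 -3.018
v 0.867 -3.858 -3.149
v 0.849 -2.344 -4.425
v 1.182 -2.86 -2.883
v 0.438 -2.328 -4.331
v 0.772 -2.844 -2.789
v 0.042 -2.467 -4.292
v 0.376 -2.983 -2.75
v -0.279 -2.738 -4.313
v 0.054 -3.255 -2.771
v -0.476 -3.102 -4.392
v -0.143 -3.618 -2.85
v -0.52 -3.502 -4.517
v -0.187 -4.019 -2.975
v -0.404 -3.878 -4.668
v -0.071 -4.394 -3.126
v -0.145 -4.172 -4.822
v 0.189 -4.688 -3.28
v 0.218 -4.34 -4.957
v 0.551 -4.856 -3.415
v 0.628 -4.356 -5.051
v 0.962 -4.872 -3.509
v 1.024 -4.217 -5.09
v 1.358 -4.733 -3.548
v 1.346 -3.945 -5.069
v 1.679 -4.462 -3.527
v 1.543 -3.582 -4.99
v 1.876 -4.098 -3.448
v 1.587 -3.181 -4.865
v 1.92 -3.698 -3.323
v 1.471 -2.806 -4.714
v 1.804 -3.322 -3.172
v 2.31 -2.792 1.464
v 3.121 -3.311 0.682
v 0.839 -3.909 0.678
v 1.65 -4.428 -0.104
v 1.713 -4.676 1.11
v 2.623 -3.985 1.596
v 1.337 -3.235 -0.236
v 2.247 -2.544 0.25
v 2.52 -3.585 -0.369
v 2.753 -4.475 0.463
v 1.207 -2.745 0.897
v 1.44 -3.635 1.729
v 2.845 -2.953 1.142
v 1.115 -4.267 0.218
v 1.152 -4.412 0.932
v 1.629 -4.717 0.472
v 2.552 -3.35 1.679
v 3.029 -3.655 1.219
v 2.201 -4.457 1.471
v 0.931 -3.565 0.141
v 1.408 -3.87 -0.319
v 2.331 -2.503 0.888
v 2.808 -2.808 0.428
v 1.759 -2.763 -0.111
v 2.968 -3.419 0.064
v 2.104 -4.076 -0.397
v 1.92 -3.375 -0.475
v 2.454 -2.969 -0.189
v 3.105 -3.943 0.554
v 2.24 -4.599 0.092
v 2.277 -4.745 0.806
v 2.812 -4.339 1.091
v 2.752 -4.104 -0.064
v 1.72 -2.621 1.268
v 0.855 -3.277 0.806
v 1.148 -2.881 0.269
v 1.683 -2.475 0.554
v 1.856 -3.144 1.757
v 0.992 -3.801 1.296
v 1.506 -4.251 1.549
v 2.04 -3.845 1.835
v 1.208 -3.116 1.424
f 2 4 1
f 5 2 1
f 1 4 3
f 3 5 1
f 2 8 4
f 6 2 5
f 6 8 2
f 4 8 3
f 7 5 3
f 3 8 7
f 7 6 5
f 8 6 7
f 10 9 12
f 10 12 11
f 12 9 13
f 12 13 11
f 13 9 14
f 13 14 11
f 14 9 15
f 14 15 11
f 15 9 16
f 15 16 11
f 16 9 17
f 16 17 11
f 17 9 18
f 17 18 11
f 18 9 19
f 18 19 11
f 19 9 20
f 19 20 11
f 20 9 21
f 20 21 11
f 21 9 22
f 21 22 11
f 22 9 23
f 22 23 11
f 23 9 24
f 23 24 11
f 24 9 10
f 24 10 11
f 26 28 25
f 29 26 25
f 25 28 27
f 27 29 25
f 26 32 28
f 30 26 29
f 30 32 26
f 28 32 27
f 31 29 27
f 27 32 31
f 31 30 29
f 32 30 31
f 34 33 37
f 34 37 35
f 35 37 38
f 35 38 36
f 37 33 39
f 37 39 38
f 38 39 40
f 38 40 36
f 39 33 41
f 39 41 40
f 40 41 42
f 40 42 36
f 41 33 43
f 41 43 42
f 42 43 44
f 42 44 36
f 43 33 45
f 43 45 44
f 44 45 46
f 44 46 36
f 45 33 47
f 45 47 46
f 46 47 48
f 46 48 36
f 47 33 49
f 47 49 48
f 48 49 50
f 48 50 36
f 49 33 51
f 49 51 50
f 50 51 52
f 50 52 36
f 51 33 53
f 51 53 52
f 52 53 54
f 52 54 36
f 53 33 55
f 53 55 54
f 54 55 56
f 54 56 36
f 55 33 57
f 55 57 56
f 56 57 58
f 56 58 36
f 57 33 59
f 57 59 58
f 58 59 60
f 58 60 36
f 59 33 61
f 59 61 60
f 60 61 62
f 60 62 36
f 61 33 63
f 61 63 62
f 62 63 64
f 62 64 36
f 63 33 65
f 63 65 64
f 64 65 66
f 64 66 36
f 65 33 34
f 65 34 66
f 66 34 35
f 66 35 36
f 67 104 83
f 104 78 107
f 83 107 72
f 104 107 83
f 67 83 79
f 83 72 84
f 79 84 68
f 83 84 79
f 67 79 88
f 79 68 89
f 88 89 74
f 79 89 88
f 67 88 100
f 88 74 103
f 100 103 77
f 88 103 100
f 67 100 104
f 100 77 108
f 104 108 78
f 100 108 104
f 68 84 95
f 84 72 98
f 95 98 76
f 84 98 95
f 72 107 85
f 107 78 106
f 85 106 71
f 107 106 85
f 78 108 105
f 108 77 101
f 105 101 69
f 108 101 105
f 77 103 102
f 103 74 90
f 102 90 73
f 103 90 102
f 74 89 94
f 89 68 91
f 94 91 75
f 89 91 94
f 70 96 82
f 96 76 97
f 82 97 71
f 96 97 82
f 70 82 80
f 82 71 81
f 80 81 69
f 82 81 80
f 70 80 87
f 80 69 86
f 87 86 73
f 80 86 87
f 70 87 92
f 87 73 93
f 92 93 75
f 87 93 92
f 70 92 96
f 92 75 99
f 96 99 76
f 92 99 96
f 71 97 85
f 97 76 98
f 85 98 72
f 97 98 85
f 69 81 105
f 81 71 106
f 105 106 78
f 81 106 105
f 73 86 102
f 86 69 101
f 102 101 77
f 86 101 102
f 75 93 94
f 93 73 90
f 94 90 74
f 93 90 94
f 76 99 95
f 99 75 91
f 95 91 68
f 99 91 95



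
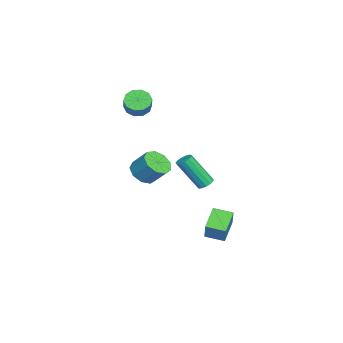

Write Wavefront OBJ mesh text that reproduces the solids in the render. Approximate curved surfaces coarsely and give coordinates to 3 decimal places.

v -1.669 -3.371 -1.29
v -0.779 -3.379 -1.623
v -0.382 -2.497 -0.583
v -1.271 -2.489 -0.25
v -1.116 -2.898 -1.901
v -0.719 -2.017 -0.862
v -1.712 -2.639 -1.894
v -1.315 -1.757 -0.854
v -2.287 -2.722 -1.604
v -1.89 -1.84 -0.564
v -2.573 -3.109 -1.167
v -2.176 -2.227 -0.127
v -2.436 -3.618 -0.787
v -2.039 -2.736 0.252
v -1.939 -4.012 -0.643
v -1.542 -3.13 0.397
v -1.316 -4.106 -0.802
v -0.919 -3.224 0.238
v -0.858 -3.856 -1.188
v -0.461 -2.974 -0.149
v 3.611 0.643 0.619
v 4.089 0.495 0.521
v 4.088 -0.69 2.303
v 3.609 -0.543 2.401
v 4.109 0.734 0.68
v 4.108 -0.451 2.462
v 3.97 0.944 0.82
v 3.969 -0.242 2.601
v 3.718 1.058 0.895
v 3.717 -0.128 2.677
v 3.431 1.04 0.884
v 3.43 -0.145 2.665
v 3.201 0.896 0.788
v 3.2 -0.289 2.569
v 3.102 0.672 0.638
v 3.101 -0.513 2.42
v 3.164 0.438 0.483
v 3.163 -0.747 2.265
v 3.367 0.27 0.371
v 3.366 -0.916 2.152
v 3.648 0.219 0.337
v 3.647 -0.966 2.119
v 3.917 0.303 0.394
v 3.916 -0.882 2.175
v -3.036 -3.836 3.369
v -2.605 -4.413 2.999
v -1.673 -4.282 3.881
v -2.104 -3.704 4.251
v -2.478 -3.973 2.799
v -1.545 -3.842 3.68
v -2.563 -3.48 2.816
v -1.631 -3.349 3.698
v -2.83 -3.123 3.045
v -1.897 -2.992 3.926
v -3.175 -3.038 3.397
v -2.242 -2.907 4.279
v -3.467 -3.258 3.739
v -2.535 -3.127 4.621
v -3.595 -3.698 3.94
v -2.662 -3.567 4.821
v -3.509 -4.191 3.922
v -2.577 -4.06 4.804
v -3.243 -4.548 3.694
v -2.31 -4.417 4.575
v -2.898 -4.633 3.341
v -1.965 -4.502 4.223
v 2.118 0.465 -4.252
v 0.92 0.782 -3.424
v 2.268 1.595 -4.468
v 1.07 1.912 -3.641
v 3.03 0.588 -2.979
v 1.832 0.905 -2.152
v 3.18 1.718 -3.196
v 1.982 2.035 -2.368
f 2 1 5
f 2 5 3
f 3 5 6
f 3 6 4
f 5 1 7
f 5 7 6
f 6 7 8
f 6 8 4
f 7 1 9
f 7 9 8
f 8 9 10
f 8 10 4
f 9 1 11
f 9 11 10
f 10 11 12
f 10 12 4
f 11 1 13
f 11 13 12
f 12 13 14
f 12 14 4
f 13 1 15
f 13 15 14
f 14 15 16
f 14 16 4
f 15 1 17
f 15 17 16
f 16 17 18
f 16 18 4
f 17 1 19
f 17 19 18
f 18 19 20
f 18 20 4
f 19 1 2
f 19 2 20
f 20 2 3
f 20 3 4
f 22 21 25
f 22 25 23
f 23 25 26
f 23 26 24
f 25 21 27
f 25 27 26
f 26 27 28
f 26 28 24
f 27 21 29
f 27 29 28
f 28 29 30
f 28 30 24
f 29 21 31
f 29 31 30
f 30 31 32
f 30 32 24
f 31 21 33
f 31 33 32
f 32 33 34
f 32 34 24
f 33 21 35
f 33 35 34
f 34 35 36
f 34 36 24
f 35 21 37
f 35 37 36
f 36 37 38
f 36 38 24
f 37 21 39
f 37 39 38
f 38 39 40
f 38 40 24
f 39 21 41
f 39 41 40
f 40 41 42
f 40 42 24
f 41 21 43
f 41 43 42
f 42 43 44
f 42 44 24
f 43 21 22
f 43 22 44
f 44 22 23
f 44 23 24
f 46 45 49
f 46 49 47
f 47 49 50
f 47 50 48
f 49 45 51
f 49 51 50
f 50 51 52
f 50 52 48
f 51 45 53
f 51 53 52
f 52 53 54
f 52 54 48
f 53 45 55
f 53 55 54
f 54 55 56
f 54 56 48
f 55 45 57
f 55 57 56
f 56 57 58
f 56 58 48
f 57 45 59
f 57 59 58
f 58 59 60
f 58 60 48
f 59 45 61
f 59 61 60
f 60 61 62
f 60 62 48
f 61 45 63
f 61 63 62
f 62 63 64
f 62 64 48
f 63 45 65
f 63 65 64
f 64 65 66
f 64 66 48
f 65 45 46
f 65 46 66
f 66 46 47
f 66 47 48
f 68 70 67
f 71 68 67
f 67 70 69
f 69 71 67
f 68 74 70
f 72 68 71
f 72 74 68
f 70 74 69
f 73 71 69
f 69 74 73
f 73 72 71
f 74 72 73



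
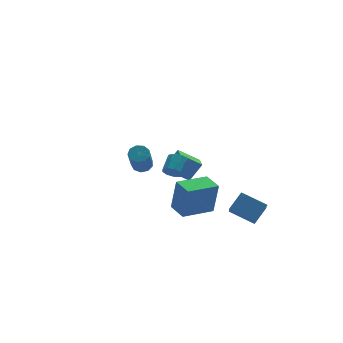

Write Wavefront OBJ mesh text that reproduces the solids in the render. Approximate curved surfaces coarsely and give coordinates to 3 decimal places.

v -0.752 -4.119 -1.363
v -0.516 -4.214 0.429
v -0.869 -3.028 -1.29
v -0.633 -3.122 0.502
v 0.993 -3.918 -1.582
v 1.229 -4.012 0.21
v 0.876 -2.826 -1.509
v 1.112 -2.921 0.283
v -1.972 -2.09 1.557
v -1.568 -2.443 1.499
v -2.103 -3.283 2.865
v -2.508 -2.93 2.923
v -1.46 -2.162 1.714
v -1.996 -3.002 3.079
v -1.593 -1.848 1.855
v -2.128 -2.687 3.221
v -1.903 -1.647 1.857
v -2.438 -2.486 3.223
v -2.245 -1.653 1.719
v -2.781 -2.493 3.084
v -2.46 -1.864 1.505
v -2.995 -2.704 2.87
v -2.446 -2.181 1.315
v -2.982 -3.021 2.681
v -2.211 -2.455 1.239
v -2.747 -3.295 2.605
v -1.864 -2.559 1.312
v -2.4 -3.398 2.677
v 0.174 -0.948 -0.346
v 0.564 -1.014 -0.729
v 1.175 -0.379 -0.216
v 0.786 -0.312 0.166
v 0.341 -0.726 -0.821
v 0.952 -0.09 -0.309
v 0.04 -0.541 -0.691
v 0.651 0.095 -0.179
v -0.198 -0.547 -0.4
v 0.413 0.089 0.113
v -0.262 -0.74 -0.083
v 0.349 -0.104 0.429
v -0.122 -1.031 0.11
v 0.49 -0.395 0.622
v 0.157 -1.283 0.09
v 0.768 -0.647 0.602
v 0.444 -1.378 -0.134
v 1.055 -0.742 0.378
v 0.605 -1.272 -0.457
v 1.216 -0.636 0.055
v 1.951 -3.759 -1.791
v 2.78 -3.405 -1.061
v 2.333 -2.948 -2.618
v 3.161 -2.593 -1.887
v 2.879 -4.767 -2.353
v 3.707 -4.412 -1.622
v 3.26 -3.955 -3.179
v 4.089 -3.601 -2.449
v 2.593 2.161 -3.478
v 1.567 2.693 -2.725
v 2.886 3.065 -3.717
v 1.86 3.597 -2.964
v 3.34 2.183 -2.476
v 2.314 2.715 -1.723
v 3.633 3.087 -2.715
v 2.607 3.619 -1.962
f 2 4 1
f 5 2 1
f 1 4 3
f 3 5 1
f 2 8 4
f 6 2 5
f 6 8 2
f 4 8 3
f 7 5 3
f 3 8 7
f 7 6 5
f 8 6 7
f 10 9 13
f 10 13 11
f 11 13 14
f 11 14 12
f 13 9 15
f 13 15 14
f 14 15 16
f 14 16 12
f 15 9 17
f 15 17 16
f 16 17 18
f 16 18 12
f 17 9 19
f 17 19 18
f 18 19 20
f 18 20 12
f 19 9 21
f 19 21 20
f 20 21 22
f 20 22 12
f 21 9 23
f 21 23 22
f 22 23 24
f 22 24 12
f 23 9 25
f 23 25 24
f 24 25 26
f 24 26 12
f 25 9 27
f 25 27 26
f 26 27 28
f 26 28 12
f 27 9 10
f 27 10 28
f 28 10 11
f 28 11 12
f 30 29 33
f 30 33 31
f 31 33 34
f 31 34 32
f 33 29 35
f 33 35 34
f 34 35 36
f 34 36 32
f 35 29 37
f 35 37 36
f 36 37 38
f 36 38 32
f 37 29 39
f 37 39 38
f 38 39 40
f 38 40 32
f 39 29 41
f 39 41 40
f 40 41 42
f 40 42 32
f 41 29 43
f 41 43 42
f 42 43 44
f 42 44 32
f 43 29 45
f 43 45 44
f 44 45 46
f 44 46 32
f 45 29 47
f 45 47 46
f 46 47 48
f 46 48 32
f 47 29 30
f 47 30 48
f 48 30 31
f 48 31 32
f 50 52 49
f 53 50 49
f 49 52 51
f 51 53 49
f 50 56 52
f 54 50 53
f 54 56 50
f 52 56 51
f 55 53 51
f 51 56 55
f 55 54 53
f 56 54 55
f 58 60 57
f 61 58 57
f 57 60 59
f 59 61 57
f 58 64 60
f 62 58 61
f 62 64 58
f 60 64 59
f 63 61 59
f 59 64 63
f 63 62 61
f 64 62 63



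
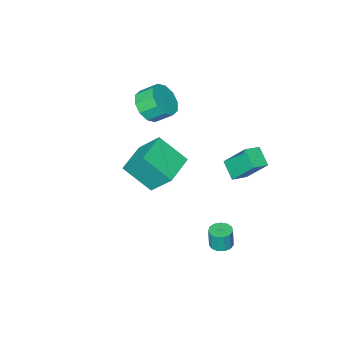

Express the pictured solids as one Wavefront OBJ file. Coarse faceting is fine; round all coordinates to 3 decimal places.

v 0.498 -4.259 2.719
v 1.127 -3.463 2.447
v 0.531 -2.745 3.169
v -0.098 -3.541 3.441
v 0.624 -3.47 2.038
v 0.027 -2.752 2.76
v 0.072 -3.778 1.889
v -0.524 -3.06 2.61
v -0.316 -4.27 2.057
v -0.913 -3.552 2.778
v -0.394 -4.757 2.478
v -0.99 -4.039 3.2
v -0.131 -5.055 2.991
v -0.727 -4.337 3.713
v 0.373 -5.048 3.4
v -0.224 -4.33 4.122
v 0.924 -4.74 3.55
v 0.328 -4.022 4.271
v 1.313 -4.248 3.382
v 0.716 -3.53 4.103
v 1.39 -3.761 2.96
v 0.794 -3.043 3.682
v 3.054 -1.597 2.545
v 2.661 -0.461 3.925
v 2.274 -0.316 1.268
v 1.881 0.82 2.648
v 4.679 -0.8 2.352
v 4.286 0.336 3.732
v 3.899 0.481 1.075
v 3.506 1.617 2.455
v 1.289 2.823 -3.054
v 1.804 3.168 -3.066
v 1.847 3.141 -1.917
v 1.331 2.797 -1.906
v 1.536 3.392 -3.05
v 1.579 3.365 -1.902
v 1.19 3.435 -3.037
v 1.233 3.408 -1.888
v 0.875 3.284 -3.028
v 0.918 3.258 -1.879
v 0.691 2.987 -3.028
v 0.734 2.961 -1.88
v 0.697 2.638 -3.037
v 0.74 2.611 -1.888
v 0.891 2.348 -3.051
v 0.934 2.321 -1.902
v 1.211 2.208 -3.066
v 1.254 2.182 -1.917
v 1.556 2.264 -3.077
v 1.598 2.237 -1.929
v 1.815 2.498 -3.082
v 1.858 2.471 -1.933
v 1.908 2.834 -3.077
v 1.951 2.808 -1.928
v -1.608 0.565 0.6
v -2.016 1.708 2.139
v -1.373 1.531 -0.055
v -1.781 2.674 1.485
v -0.679 0.526 0.875
v -1.087 1.669 2.415
v -0.444 1.492 0.221
v -0.852 2.635 1.76
f 2 1 5
f 2 5 3
f 3 5 6
f 3 6 4
f 5 1 7
f 5 7 6
f 6 7 8
f 6 8 4
f 7 1 9
f 7 9 8
f 8 9 10
f 8 10 4
f 9 1 11
f 9 11 10
f 10 11 12
f 10 12 4
f 11 1 13
f 11 13 12
f 12 13 14
f 12 14 4
f 13 1 15
f 13 15 14
f 14 15 16
f 14 16 4
f 15 1 17
f 15 17 16
f 16 17 18
f 16 18 4
f 17 1 19
f 17 19 18
f 18 19 20
f 18 20 4
f 19 1 21
f 19 21 20
f 20 21 22
f 20 22 4
f 21 1 2
f 21 2 22
f 22 2 3
f 22 3 4
f 24 26 23
f 27 24 23
f 23 26 25
f 25 27 23
f 24 30 26
f 28 24 27
f 28 30 24
f 26 30 25
f 29 27 25
f 25 30 29
f 29 28 27
f 30 28 29
f 32 31 35
f 32 35 33
f 33 35 36
f 33 36 34
f 35 31 37
f 35 37 36
f 36 37 38
f 36 38 34
f 37 31 39
f 37 39 38
f 38 39 40
f 38 40 34
f 39 31 41
f 39 41 40
f 40 41 42
f 40 42 34
f 41 31 43
f 41 43 42
f 42 43 44
f 42 44 34
f 43 31 45
f 43 45 44
f 44 45 46
f 44 46 34
f 45 31 47
f 45 47 46
f 46 47 48
f 46 48 34
f 47 31 49
f 47 49 48
f 48 49 50
f 48 50 34
f 49 31 51
f 49 51 50
f 50 51 52
f 50 52 34
f 51 31 53
f 51 53 52
f 52 53 54
f 52 54 34
f 53 31 32
f 53 32 54
f 54 32 33
f 54 33 34
f 56 58 55
f 59 56 55
f 55 58 57
f 57 59 55
f 56 62 58
f 60 56 59
f 60 62 56
f 58 62 57
f 61 59 57
f 57 62 61
f 61 60 59
f 62 60 61



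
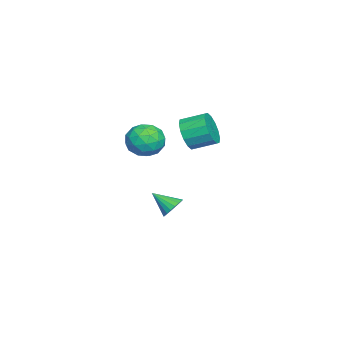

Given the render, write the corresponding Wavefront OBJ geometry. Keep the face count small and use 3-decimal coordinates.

v 1.225 2.787 2.793
v 1.807 3.16 1.99
v 1.677 4.467 2.504
v 1.095 4.093 3.307
v 1.288 3.18 1.811
v 1.159 4.486 2.324
v 0.753 3.093 1.895
v 0.623 4.4 2.409
v 0.344 2.925 2.219
v 0.214 4.231 2.733
v 0.171 2.719 2.698
v 0.042 4.026 3.212
v 0.281 2.532 3.202
v 0.151 3.839 3.716
v 0.643 2.413 3.596
v 0.513 3.72 4.11
v 1.161 2.394 3.776
v 1.032 3.7 4.289
v 1.697 2.48 3.691
v 1.567 3.787 4.205
v 2.106 2.649 3.367
v 1.976 3.955 3.881
v 2.278 2.854 2.888
v 2.149 4.161 3.402
v 2.169 3.041 2.384
v 2.039 4.348 2.898
v -0.934 1.569 -3.891
v -0.2 1.601 -3.659
v -1.166 0.331 -2.989
v -0.361 1.798 -3.43
v -0.636 1.95 -3.292
v -0.969 2.027 -3.273
v -1.296 2.013 -3.376
v -1.551 1.911 -3.581
v -1.683 1.741 -3.848
v -1.668 1.538 -4.123
v -1.506 1.341 -4.353
v -1.232 1.189 -4.49
v -0.899 1.112 -4.51
v -0.572 1.126 -4.407
v -0.317 1.228 -4.201
v -0.185 1.397 -3.935
v 1.621 1.603 1.937
v 1.98 1.028 2.861
v 0.58 0.152 1.439
v 0.939 -0.423 2.363
v 0.248 0.483 2.485
v 0.892 1.38 2.792
v 1.668 -0.2 1.508
v 2.312 0.697 1.815
v 2.01 -0.086 2.596
v 1.132 0.336 3.2
v 1.428 0.844 1.1
v 0.55 1.266 1.704
v 1.892 1.443 2.443
v 0.668 -0.263 1.857
v 0.262 0.27 1.929
v 0.473 -0.068 2.472
v 1.252 1.65 2.402
v 1.464 1.312 2.945
v 0.445 0.992 2.724
v 1.096 -0.132 1.355
v 1.308 -0.47 1.898
v 2.087 1.248 1.828
v 2.298 0.91 2.371
v 2.115 0.188 1.576
v 2.12 0.45 2.83
v 1.508 -0.403 2.537
v 1.937 -0.272 2.034
v 2.315 0.255 2.215
v 1.605 0.699 3.185
v 0.993 -0.155 2.892
v 0.586 0.378 2.964
v 0.965 0.905 3.145
v 1.622 0.043 3.029
v 1.567 1.335 1.408
v 0.955 0.481 1.115
v 1.595 0.275 1.155
v 1.974 0.802 1.336
v 1.052 1.583 1.763
v 0.44 0.73 1.47
v 0.245 0.925 2.085
v 0.623 1.452 2.266
v 0.938 1.137 1.271
f 2 1 5
f 2 5 3
f 3 5 6
f 3 6 4
f 5 1 7
f 5 7 6
f 6 7 8
f 6 8 4
f 7 1 9
f 7 9 8
f 8 9 10
f 8 10 4
f 9 1 11
f 9 11 10
f 10 11 12
f 10 12 4
f 11 1 13
f 11 13 12
f 12 13 14
f 12 14 4
f 13 1 15
f 13 15 14
f 14 15 16
f 14 16 4
f 15 1 17
f 15 17 16
f 16 17 18
f 16 18 4
f 17 1 19
f 17 19 18
f 18 19 20
f 18 20 4
f 19 1 21
f 19 21 20
f 20 21 22
f 20 22 4
f 21 1 23
f 21 23 22
f 22 23 24
f 22 24 4
f 23 1 25
f 23 25 24
f 24 25 26
f 24 26 4
f 25 1 2
f 25 2 26
f 26 2 3
f 26 3 4
f 28 27 30
f 28 30 29
f 30 27 31
f 30 31 29
f 31 27 32
f 31 32 29
f 32 27 33
f 32 33 29
f 33 27 34
f 33 34 29
f 34 27 35
f 34 35 29
f 35 27 36
f 35 36 29
f 36 27 37
f 36 37 29
f 37 27 38
f 37 38 29
f 38 27 39
f 38 39 29
f 39 27 40
f 39 40 29
f 40 27 41
f 40 41 29
f 41 27 42
f 41 42 29
f 42 27 28
f 42 28 29
f 43 80 59
f 80 54 83
f 59 83 48
f 80 83 59
f 43 59 55
f 59 48 60
f 55 60 44
f 59 60 55
f 43 55 64
f 55 44 65
f 64 65 50
f 55 65 64
f 43 64 76
f 64 50 79
f 76 79 53
f 64 79 76
f 43 76 80
f 76 53 84
f 80 84 54
f 76 84 80
f 44 60 71
f 60 48 74
f 71 74 52
f 60 74 71
f 48 83 61
f 83 54 82
f 61 82 47
f 83 82 61
f 54 84 81
f 84 53 77
f 81 77 45
f 84 77 81
f 53 79 78
f 79 50 66
f 78 66 49
f 79 66 78
f 50 65 70
f 65 44 67
f 70 67 51
f 65 67 70
f 46 72 58
f 72 52 73
f 58 73 47
f 72 73 58
f 46 58 56
f 58 47 57
f 56 57 45
f 58 57 56
f 46 56 63
f 56 45 62
f 63 62 49
f 56 62 63
f 46 63 68
f 63 49 69
f 68 69 51
f 63 69 68
f 46 68 72
f 68 51 75
f 72 75 52
f 68 75 72
f 47 73 61
f 73 52 74
f 61 74 48
f 73 74 61
f 45 57 81
f 57 47 82
f 81 82 54
f 57 82 81
f 49 62 78
f 62 45 77
f 78 77 53
f 62 77 78
f 51 69 70
f 69 49 66
f 70 66 50
f 69 66 70
f 52 75 71
f 75 51 67
f 71 67 44
f 75 67 71



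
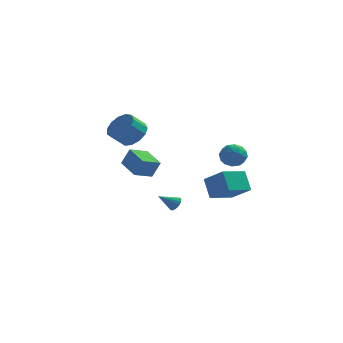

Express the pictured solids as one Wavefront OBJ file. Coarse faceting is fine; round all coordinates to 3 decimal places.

v -3.459 4.044 2.569
v -2.864 4.396 3.306
v -3.547 3.827 4.128
v -4.141 3.476 3.391
v -3.275 4.783 3.233
v -3.958 4.214 4.055
v -3.744 4.936 2.949
v -4.427 4.367 3.771
v -4.123 4.805 2.545
v -4.805 4.236 3.366
v -4.29 4.433 2.148
v -4.973 3.864 2.97
v -4.194 3.938 1.885
v -4.876 3.369 2.706
v -3.864 3.476 1.839
v -4.547 2.908 2.661
v -3.406 3.195 2.025
v -4.088 2.626 2.847
v -2.964 3.184 2.384
v -3.647 2.615 3.205
v -2.68 3.445 2.801
v -3.362 2.876 3.623
v -2.642 3.897 3.145
v -3.325 3.328 3.967
v -0.154 -1.059 -0.77
v 0.164 -1.097 -0.386
v -1.026 -1.501 -0.09
v 0.08 -0.892 -0.361
v -0.051 -0.721 -0.417
v -0.202 -0.616 -0.543
v -0.343 -0.6 -0.714
v -0.447 -0.674 -0.896
v -0.494 -0.825 -1.053
v -0.473 -1.022 -1.154
v -0.389 -1.227 -1.179
v -0.258 -1.398 -1.123
v -0.107 -1.503 -0.997
v 0.034 -1.519 -0.826
v 0.139 -1.445 -0.644
v 0.185 -1.294 -0.487
v 1.669 -2.79 1.82
v 2.776 -3.474 2.698
v 2.674 -1.607 1.474
v 3.781 -2.291 2.352
v 2.099 -3.469 0.748
v 3.206 -4.153 1.626
v 3.104 -2.286 0.402
v 4.211 -2.97 1.28
v -3.035 -1.549 2.284
v -2.566 -1.549 3.312
v -2.229 -0.725 1.916
v -1.76 -0.725 2.943
v -2.1 -2.655 1.857
v -1.631 -2.655 2.884
v -1.294 -1.831 1.488
v -0.825 -1.831 2.516
v 2.233 -0.272 2.875
v 2.902 0.086 3.185
v 2.938 -1.366 2.615
v 3.607 -1.008 2.925
v 2.988 -1.217 3.42
v 2.552 -0.541 3.581
v 3.288 -0.739 2.219
v 2.852 -0.063 2.38
v 3.554 -0.203 2.779
v 3.369 -0.498 3.522
v 2.471 -0.782 2.278
v 2.286 -1.077 3.021
v 2.506 0.003 3.053
v 3.334 -1.283 2.747
v 2.97 -1.406 3.038
v 3.364 -1.195 3.22
v 2.3 -0.366 3.286
v 2.694 -0.155 3.467
v 2.744 -0.921 3.606
v 3.146 -1.125 2.333
v 3.54 -0.914 2.514
v 2.476 -0.085 2.58
v 2.87 0.126 2.762
v 3.096 -0.359 2.194
v 3.283 0.044 2.996
v 3.697 -0.599 2.844
v 3.509 -0.441 2.429
v 3.253 -0.044 2.523
v 3.174 -0.13 3.433
v 3.588 -0.773 3.28
v 3.224 -0.896 3.571
v 2.968 -0.498 3.666
v 3.557 -0.299 3.194
v 2.252 -0.507 2.52
v 2.666 -1.15 2.367
v 2.872 -0.782 2.134
v 2.616 -0.384 2.229
v 2.143 -0.681 2.956
v 2.557 -1.324 2.804
v 2.587 -1.236 3.277
v 2.331 -0.839 3.371
v 2.283 -0.981 2.606
f 2 1 5
f 2 5 3
f 3 5 6
f 3 6 4
f 5 1 7
f 5 7 6
f 6 7 8
f 6 8 4
f 7 1 9
f 7 9 8
f 8 9 10
f 8 10 4
f 9 1 11
f 9 11 10
f 10 11 12
f 10 12 4
f 11 1 13
f 11 13 12
f 12 13 14
f 12 14 4
f 13 1 15
f 13 15 14
f 14 15 16
f 14 16 4
f 15 1 17
f 15 17 16
f 16 17 18
f 16 18 4
f 17 1 19
f 17 19 18
f 18 19 20
f 18 20 4
f 19 1 21
f 19 21 20
f 20 21 22
f 20 22 4
f 21 1 23
f 21 23 22
f 22 23 24
f 22 24 4
f 23 1 2
f 23 2 24
f 24 2 3
f 24 3 4
f 26 25 28
f 26 28 27
f 28 25 29
f 28 29 27
f 29 25 30
f 29 30 27
f 30 25 31
f 30 31 27
f 31 25 32
f 31 32 27
f 32 25 33
f 32 33 27
f 33 25 34
f 33 34 27
f 34 25 35
f 34 35 27
f 35 25 36
f 35 36 27
f 36 25 37
f 36 37 27
f 37 25 38
f 37 38 27
f 38 25 39
f 38 39 27
f 39 25 40
f 39 40 27
f 40 25 26
f 40 26 27
f 42 44 41
f 45 42 41
f 41 44 43
f 43 45 41
f 42 48 44
f 46 42 45
f 46 48 42
f 44 48 43
f 47 45 43
f 43 48 47
f 47 46 45
f 48 46 47
f 50 52 49
f 53 50 49
f 49 52 51
f 51 53 49
f 50 56 52
f 54 50 53
f 54 56 50
f 52 56 51
f 55 53 51
f 51 56 55
f 55 54 53
f 56 54 55
f 57 94 73
f 94 68 97
f 73 97 62
f 94 97 73
f 57 73 69
f 73 62 74
f 69 74 58
f 73 74 69
f 57 69 78
f 69 58 79
f 78 79 64
f 69 79 78
f 57 78 90
f 78 64 93
f 90 93 67
f 78 93 90
f 57 90 94
f 90 67 98
f 94 98 68
f 90 98 94
f 58 74 85
f 74 62 88
f 85 88 66
f 74 88 85
f 62 97 75
f 97 68 96
f 75 96 61
f 97 96 75
f 68 98 95
f 98 67 91
f 95 91 59
f 98 91 95
f 67 93 92
f 93 64 80
f 92 80 63
f 93 80 92
f 64 79 84
f 79 58 81
f 84 81 65
f 79 81 84
f 60 86 72
f 86 66 87
f 72 87 61
f 86 87 72
f 60 72 70
f 72 61 71
f 70 71 59
f 72 71 70
f 60 70 77
f 70 59 76
f 77 76 63
f 70 76 77
f 60 77 82
f 77 63 83
f 82 83 65
f 77 83 82
f 60 82 86
f 82 65 89
f 86 89 66
f 82 89 86
f 61 87 75
f 87 66 88
f 75 88 62
f 87 88 75
f 59 71 95
f 71 61 96
f 95 96 68
f 71 96 95
f 63 76 92
f 76 59 91
f 92 91 67
f 76 91 92
f 65 83 84
f 83 63 80
f 84 80 64
f 83 80 84
f 66 89 85
f 89 65 81
f 85 81 58
f 89 81 85

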